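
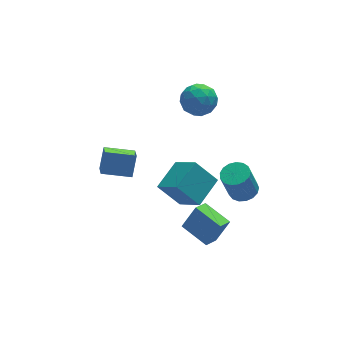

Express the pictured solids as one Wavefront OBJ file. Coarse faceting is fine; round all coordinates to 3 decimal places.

v 0.084 -4.373 0.95
v -0.959 -3.708 2.257
v -0.548 -2.991 -0.256
v -1.591 -2.327 1.051
v 1.511 -3.233 1.509
v 0.468 -2.569 2.816
v 0.879 -1.852 0.303
v -0.164 -1.187 1.61
v 0.228 -5.064 -2.123
v 1.043 -4.978 -0.76
v -0.627 -3.547 -1.708
v 0.188 -3.461 -0.345
v 0.992 -4.499 -2.615
v 1.807 -4.413 -1.252
v 0.137 -2.982 -2.2
v 0.952 -2.896 -0.837
v 1.654 2.592 2.225
v 2.055 3.147 1.319
v 3.245 2.873 3.101
v 3.646 3.428 2.195
v 2.816 3.886 2.819
v 1.833 3.713 2.278
v 3.467 2.307 2.142
v 2.484 2.134 1.601
v 3.176 2.97 1.268
v 2.773 3.946 1.686
v 2.527 2.074 2.734
v 2.124 3.05 3.152
v 1.715 2.845 1.695
v 3.585 3.175 2.725
v 3.097 3.445 3.092
v 3.333 3.77 2.559
v 1.584 3.178 2.259
v 1.82 3.503 1.726
v 2.267 3.938 2.608
v 3.48 2.517 2.694
v 3.716 2.842 2.161
v 1.967 2.25 1.861
v 2.203 2.575 1.328
v 3.033 2.082 1.812
v 2.61 3.067 1.132
v 3.545 3.232 1.647
v 3.44 2.574 1.616
v 2.862 2.472 1.298
v 2.373 3.641 1.378
v 3.308 3.806 1.893
v 2.82 4.075 2.26
v 2.242 3.973 1.942
v 3.032 3.537 1.348
v 1.992 2.214 2.527
v 2.927 2.379 3.042
v 3.058 2.047 2.478
v 2.48 1.945 2.16
v 1.755 2.788 2.773
v 2.69 2.953 3.288
v 2.438 3.548 3.122
v 1.86 3.446 2.804
v 2.268 2.483 3.072
v -2.504 -0.565 0.899
v -2.7 -1.461 1.431
v -4.092 -0.022 1.229
v -4.287 -0.918 1.761
v -2.053 0.038 2.079
v -2.248 -0.858 2.611
v -3.64 0.581 2.409
v -3.836 -0.315 2.941
v 3.67 -1.587 -2.013
v 4.337 -1.073 -1.795
v 3.778 -1.12 0.031
v 3.11 -1.633 -0.187
v 4.03 -0.806 -1.882
v 3.471 -0.852 -0.057
v 3.64 -0.717 -2
v 3.081 -0.764 -0.174
v 3.258 -0.828 -2.12
v 2.698 -0.875 -0.294
v 2.969 -1.113 -2.215
v 2.409 -1.159 -0.39
v 2.841 -1.506 -2.265
v 2.281 -1.553 -0.439
v 2.903 -1.918 -2.256
v 2.343 -1.964 -0.431
v 3.141 -2.253 -2.192
v 2.581 -2.3 -0.367
v 3.499 -2.437 -2.087
v 2.94 -2.483 -0.261
v 3.897 -2.425 -1.965
v 3.338 -2.472 -0.139
v 4.243 -2.221 -1.853
v 3.683 -2.268 -0.028
v 4.457 -1.872 -1.779
v 3.898 -1.919 0.047
v 4.492 -1.458 -1.758
v 3.932 -1.505 0.068
f 2 4 1
f 5 2 1
f 1 4 3
f 3 5 1
f 2 8 4
f 6 2 5
f 6 8 2
f 4 8 3
f 7 5 3
f 3 8 7
f 7 6 5
f 8 6 7
f 10 12 9
f 13 10 9
f 9 12 11
f 11 13 9
f 10 16 12
f 14 10 13
f 14 16 10
f 12 16 11
f 15 13 11
f 11 16 15
f 15 14 13
f 16 14 15
f 17 54 33
f 54 28 57
f 33 57 22
f 54 57 33
f 17 33 29
f 33 22 34
f 29 34 18
f 33 34 29
f 17 29 38
f 29 18 39
f 38 39 24
f 29 39 38
f 17 38 50
f 38 24 53
f 50 53 27
f 38 53 50
f 17 50 54
f 50 27 58
f 54 58 28
f 50 58 54
f 18 34 45
f 34 22 48
f 45 48 26
f 34 48 45
f 22 57 35
f 57 28 56
f 35 56 21
f 57 56 35
f 28 58 55
f 58 27 51
f 55 51 19
f 58 51 55
f 27 53 52
f 53 24 40
f 52 40 23
f 53 40 52
f 24 39 44
f 39 18 41
f 44 41 25
f 39 41 44
f 20 46 32
f 46 26 47
f 32 47 21
f 46 47 32
f 20 32 30
f 32 21 31
f 30 31 19
f 32 31 30
f 20 30 37
f 30 19 36
f 37 36 23
f 30 36 37
f 20 37 42
f 37 23 43
f 42 43 25
f 37 43 42
f 20 42 46
f 42 25 49
f 46 49 26
f 42 49 46
f 21 47 35
f 47 26 48
f 35 48 22
f 47 48 35
f 19 31 55
f 31 21 56
f 55 56 28
f 31 56 55
f 23 36 52
f 36 19 51
f 52 51 27
f 36 51 52
f 25 43 44
f 43 23 40
f 44 40 24
f 43 40 44
f 26 49 45
f 49 25 41
f 45 41 18
f 49 41 45
f 60 62 59
f 63 60 59
f 59 62 61
f 61 63 59
f 60 66 62
f 64 60 63
f 64 66 60
f 62 66 61
f 65 63 61
f 61 66 65
f 65 64 63
f 66 64 65
f 68 67 71
f 68 71 69
f 69 71 72
f 69 72 70
f 71 67 73
f 71 73 72
f 72 73 74
f 72 74 70
f 73 67 75
f 73 75 74
f 74 75 76
f 74 76 70
f 75 67 77
f 75 77 76
f 76 77 78
f 76 78 70
f 77 67 79
f 77 79 78
f 78 79 80
f 78 80 70
f 79 67 81
f 79 81 80
f 80 81 82
f 80 82 70
f 81 67 83
f 81 83 82
f 82 83 84
f 82 84 70
f 83 67 85
f 83 85 84
f 84 85 86
f 84 86 70
f 85 67 87
f 85 87 86
f 86 87 88
f 86 88 70
f 87 67 89
f 87 89 88
f 88 89 90
f 88 90 70
f 89 67 91
f 89 91 90
f 90 91 92
f 90 92 70
f 91 67 93
f 91 93 92
f 92 93 94
f 92 94 70
f 93 67 68
f 93 68 94
f 94 68 69
f 94 69 70



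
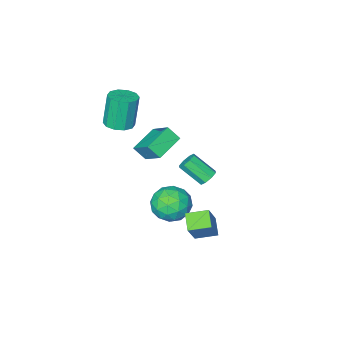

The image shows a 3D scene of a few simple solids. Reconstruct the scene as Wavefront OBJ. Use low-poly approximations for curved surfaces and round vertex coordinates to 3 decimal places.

v -2.078 -0.447 -1.054
v -1.775 -0.699 -1.506
v -1.1 -1.766 -0.459
v -1.402 -1.513 -0.006
v -1.542 -0.357 -1.308
v -0.866 -1.423 -0.261
v -1.622 -0.067 -0.961
v -0.947 -1.134 0.086
v -1.97 0 -0.668
v -1.294 -1.066 0.379
v -2.38 -0.194 -0.601
v -1.705 -1.261 0.446
v -2.614 -0.537 -0.799
v -1.938 -1.603 0.248
v -2.533 -0.826 -1.146
v -1.858 -1.893 -0.099
v -2.186 -0.894 -1.439
v -1.51 -1.96 -0.392
v 1.354 -3.845 2.823
v 2.069 -4.31 2.935
v 1.661 -4.459 4.928
v 0.946 -3.995 4.817
v 2.194 -3.797 2.999
v 1.787 -3.947 4.992
v 1.999 -3.303 2.996
v 1.591 -3.452 4.989
v 1.557 -3.016 2.927
v 1.149 -3.165 4.92
v 1.037 -3.046 2.818
v 0.63 -3.195 4.812
v 0.639 -3.381 2.712
v 0.231 -3.53 4.705
v 0.513 -3.893 2.648
v 0.106 -4.043 4.641
v 0.709 -4.388 2.651
v 0.301 -4.537 4.644
v 1.151 -4.675 2.72
v 0.743 -4.824 4.713
v 1.67 -4.645 2.828
v 1.263 -4.794 4.822
v -0.968 1.748 -2.325
v -0.052 2.385 -0.665
v -0.534 2.598 -2.891
v 0.382 3.236 -1.231
v 0.038 1.044 -2.609
v 0.954 1.682 -0.949
v 0.472 1.895 -3.175
v 1.388 2.532 -1.515
v -1.166 -0.732 -3.101
v -0.138 -0.247 -3.545
v -0.102 -1.973 -1.995
v 0.926 -1.488 -2.439
v 0.215 -0.834 -1.694
v -0.443 -0.067 -2.378
v 0.203 -2.153 -3.162
v -0.455 -1.386 -3.846
v 0.707 -1.126 -3.583
v 0.715 -0.31 -2.676
v -0.955 -1.91 -2.864
v -0.947 -1.094 -1.957
v -0.745 -0.381 -3.42
v 0.505 -1.839 -2.12
v 0.088 -1.454 -1.682
v 0.691 -1.17 -1.943
v -0.924 -0.275 -2.734
v -0.321 0.01 -2.995
v -0.113 -0.334 -1.907
v 0.081 -2.23 -2.545
v 0.684 -1.945 -2.806
v -0.931 -1.05 -3.597
v -0.328 -0.766 -3.858
v -0.127 -1.886 -3.633
v 0.355 -0.612 -3.704
v 0.981 -1.341 -3.053
v 0.556 -1.732 -3.478
v 0.169 -1.282 -3.88
v 0.36 -0.133 -3.171
v 0.985 -0.862 -2.52
v 0.568 -0.477 -2.083
v 0.181 -0.027 -2.484
v 0.857 -0.649 -3.193
v -1.225 -1.358 -3.02
v -0.6 -2.087 -2.369
v -0.421 -2.193 -3.056
v -0.808 -1.743 -3.457
v -1.221 -0.879 -2.487
v -0.595 -1.608 -1.836
v -0.409 -0.938 -1.66
v -0.796 -0.488 -2.062
v -1.097 -1.571 -2.347
v -0.909 -2.789 1.107
v -0.898 -1.392 2.194
v 0.672 -2.364 0.546
v 0.682 -0.968 1.634
v -0.502 -3.352 1.826
v -0.492 -1.956 2.914
v 1.078 -2.928 1.266
v 1.089 -1.531 2.353
f 2 1 5
f 2 5 3
f 3 5 6
f 3 6 4
f 5 1 7
f 5 7 6
f 6 7 8
f 6 8 4
f 7 1 9
f 7 9 8
f 8 9 10
f 8 10 4
f 9 1 11
f 9 11 10
f 10 11 12
f 10 12 4
f 11 1 13
f 11 13 12
f 12 13 14
f 12 14 4
f 13 1 15
f 13 15 14
f 14 15 16
f 14 16 4
f 15 1 17
f 15 17 16
f 16 17 18
f 16 18 4
f 17 1 2
f 17 2 18
f 18 2 3
f 18 3 4
f 20 19 23
f 20 23 21
f 21 23 24
f 21 24 22
f 23 19 25
f 23 25 24
f 24 25 26
f 24 26 22
f 25 19 27
f 25 27 26
f 26 27 28
f 26 28 22
f 27 19 29
f 27 29 28
f 28 29 30
f 28 30 22
f 29 19 31
f 29 31 30
f 30 31 32
f 30 32 22
f 31 19 33
f 31 33 32
f 32 33 34
f 32 34 22
f 33 19 35
f 33 35 34
f 34 35 36
f 34 36 22
f 35 19 37
f 35 37 36
f 36 37 38
f 36 38 22
f 37 19 39
f 37 39 38
f 38 39 40
f 38 40 22
f 39 19 20
f 39 20 40
f 40 20 21
f 40 21 22
f 42 44 41
f 45 42 41
f 41 44 43
f 43 45 41
f 42 48 44
f 46 42 45
f 46 48 42
f 44 48 43
f 47 45 43
f 43 48 47
f 47 46 45
f 48 46 47
f 49 86 65
f 86 60 89
f 65 89 54
f 86 89 65
f 49 65 61
f 65 54 66
f 61 66 50
f 65 66 61
f 49 61 70
f 61 50 71
f 70 71 56
f 61 71 70
f 49 70 82
f 70 56 85
f 82 85 59
f 70 85 82
f 49 82 86
f 82 59 90
f 86 90 60
f 82 90 86
f 50 66 77
f 66 54 80
f 77 80 58
f 66 80 77
f 54 89 67
f 89 60 88
f 67 88 53
f 89 88 67
f 60 90 87
f 90 59 83
f 87 83 51
f 90 83 87
f 59 85 84
f 85 56 72
f 84 72 55
f 85 72 84
f 56 71 76
f 71 50 73
f 76 73 57
f 71 73 76
f 52 78 64
f 78 58 79
f 64 79 53
f 78 79 64
f 52 64 62
f 64 53 63
f 62 63 51
f 64 63 62
f 52 62 69
f 62 51 68
f 69 68 55
f 62 68 69
f 52 69 74
f 69 55 75
f 74 75 57
f 69 75 74
f 52 74 78
f 74 57 81
f 78 81 58
f 74 81 78
f 53 79 67
f 79 58 80
f 67 80 54
f 79 80 67
f 51 63 87
f 63 53 88
f 87 88 60
f 63 88 87
f 55 68 84
f 68 51 83
f 84 83 59
f 68 83 84
f 57 75 76
f 75 55 72
f 76 72 56
f 75 72 76
f 58 81 77
f 81 57 73
f 77 73 50
f 81 73 77
f 92 94 91
f 95 92 91
f 91 94 93
f 93 95 91
f 92 98 94
f 96 92 95
f 96 98 92
f 94 98 93
f 97 95 93
f 93 98 97
f 97 96 95
f 98 96 97



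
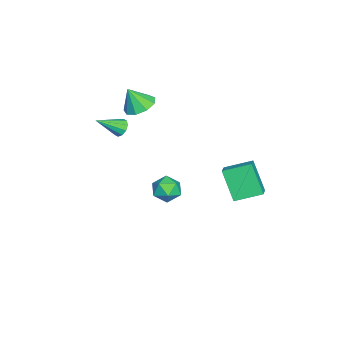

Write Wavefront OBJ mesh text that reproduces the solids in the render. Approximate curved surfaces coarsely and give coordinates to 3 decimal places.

v -3.021 2.772 -2.32
v -3.374 4.304 -1.787
v -4.038 2.708 -2.81
v -4.39 4.241 -2.277
v -2.23 3.559 -4.063
v -2.582 5.092 -3.53
v -3.246 3.496 -4.553
v -3.599 5.028 -4.02
v -3.203 -1.69 2.234
v -2.447 -1.146 2.425
v -3.077 -2.31 3.506
v -2.991 -0.85 2.623
v -3.633 -0.946 2.639
v -4.074 -1.391 2.466
v -4.107 -1.976 2.184
v -3.718 -2.427 1.926
v -3.087 -2.533 1.812
v -2.51 -2.245 1.895
v -2.258 -1.697 2.137
v 1.84 1.145 -0.675
v 2.405 1.605 -0.213
v 2.035 0.055 0.173
v 2.6 0.515 0.635
v 1.762 0.719 0.651
v 1.642 1.392 0.127
v 2.798 0.268 -0.167
v 2.678 0.941 -0.691
v 2.997 1.063 0.101
v 2.356 1.342 0.606
v 2.084 0.318 -0.646
v 1.443 0.597 -0.141
v -1.913 -2.438 1.243
v -1.482 -2.059 1.381
v -1.187 -3.602 2.177
v -1.747 -2.024 1.629
v -2.075 -2.148 1.73
v -2.341 -2.382 1.645
v -2.443 -2.638 1.406
v -2.343 -2.817 1.105
v -2.079 -2.852 0.856
v -1.751 -2.728 0.755
v -1.485 -2.494 0.84
v -1.382 -2.238 1.079
f 2 4 1
f 5 2 1
f 1 4 3
f 3 5 1
f 2 8 4
f 6 2 5
f 6 8 2
f 4 8 3
f 7 5 3
f 3 8 7
f 7 6 5
f 8 6 7
f 10 9 12
f 10 12 11
f 12 9 13
f 12 13 11
f 13 9 14
f 13 14 11
f 14 9 15
f 14 15 11
f 15 9 16
f 15 16 11
f 16 9 17
f 16 17 11
f 17 9 18
f 17 18 11
f 18 9 19
f 18 19 11
f 19 9 10
f 19 10 11
f 20 31 25
f 20 25 21
f 20 21 27
f 20 27 30
f 20 30 31
f 21 25 29
f 25 31 24
f 31 30 22
f 30 27 26
f 27 21 28
f 23 29 24
f 23 24 22
f 23 22 26
f 23 26 28
f 23 28 29
f 24 29 25
f 22 24 31
f 26 22 30
f 28 26 27
f 29 28 21
f 33 32 35
f 33 35 34
f 35 32 36
f 35 36 34
f 36 32 37
f 36 37 34
f 37 32 38
f 37 38 34
f 38 32 39
f 38 39 34
f 39 32 40
f 39 40 34
f 40 32 41
f 40 41 34
f 41 32 42
f 41 42 34
f 42 32 43
f 42 43 34
f 43 32 33
f 43 33 34



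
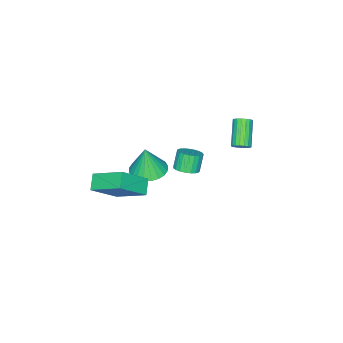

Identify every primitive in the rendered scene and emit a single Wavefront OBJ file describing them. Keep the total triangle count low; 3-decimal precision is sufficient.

v 2.724 -0.28 -1.631
v 4.179 -0.891 -0.245
v 2.486 1.59 -0.556
v 3.94 0.979 0.83
v 3.48 0.161 -2.23
v 4.934 -0.45 -0.844
v 3.241 2.031 -1.155
v 4.696 1.42 0.231
v -2.705 4.066 -0.23
v -2.293 3.765 -0
v -3.462 3.033 1.14
v -3.875 3.334 0.91
v -2.291 3.974 0.135
v -3.46 3.242 1.276
v -2.372 4.201 0.199
v -3.541 3.469 1.339
v -2.518 4.402 0.177
v -3.688 3.67 1.318
v -2.702 4.536 0.075
v -3.871 3.804 1.215
v -2.886 4.577 -0.088
v -4.055 3.845 1.053
v -3.035 4.516 -0.279
v -4.204 3.784 0.862
v -3.118 4.367 -0.46
v -4.287 3.635 0.68
v -3.12 4.158 -0.596
v -4.289 3.426 0.545
v -3.039 3.931 -0.659
v -4.208 3.199 0.481
v -2.892 3.73 -0.638
v -4.062 2.998 0.503
v -2.709 3.596 -0.535
v -3.878 2.864 0.605
v -2.525 3.555 -0.373
v -3.694 2.823 0.768
v -2.376 3.616 -0.182
v -3.545 2.884 0.959
v -1.49 1.203 -3.022
v -1.104 1.792 -2.738
v -1.663 1.647 -1.674
v -2.05 1.057 -1.958
v -1.362 1.933 -2.854
v -1.921 1.787 -1.791
v -1.642 1.947 -2.999
v -2.201 1.802 -1.936
v -1.896 1.833 -3.149
v -2.455 1.687 -2.085
v -2.08 1.61 -3.276
v -2.639 1.464 -2.213
v -2.162 1.316 -3.359
v -2.721 1.171 -2.296
v -2.128 1.003 -3.384
v -2.687 0.857 -2.321
v -1.984 0.724 -3.346
v -2.543 0.579 -2.283
v -1.754 0.528 -3.252
v -2.313 0.383 -2.189
v -1.479 0.449 -3.119
v -2.038 0.304 -2.055
v -1.206 0.5 -2.968
v -1.765 0.355 -1.905
v -0.982 0.673 -2.827
v -1.541 0.527 -1.764
v -0.846 0.937 -2.719
v -1.405 0.791 -1.656
v -0.821 1.247 -2.664
v -1.38 1.102 -1.601
v -0.913 1.55 -2.67
v -1.472 1.404 -1.607
v 0.851 0.329 -1.701
v 1.607 1.128 -1.706
v 0.989 0.211 0.121
v 1.246 1.355 -1.664
v 0.824 1.426 -1.628
v 0.406 1.33 -1.602
v 0.056 1.082 -1.592
v -0.172 0.719 -1.598
v -0.245 0.296 -1.62
v -0.151 -0.121 -1.654
v 0.095 -0.47 -1.695
v 0.457 -0.697 -1.737
v 0.879 -0.768 -1.773
v 1.296 -0.672 -1.799
v 1.646 -0.424 -1.809
v 1.875 -0.061 -1.803
v 1.948 0.362 -1.781
v 1.854 0.779 -1.747
f 2 4 1
f 5 2 1
f 1 4 3
f 3 5 1
f 2 8 4
f 6 2 5
f 6 8 2
f 4 8 3
f 7 5 3
f 3 8 7
f 7 6 5
f 8 6 7
f 10 9 13
f 10 13 11
f 11 13 14
f 11 14 12
f 13 9 15
f 13 15 14
f 14 15 16
f 14 16 12
f 15 9 17
f 15 17 16
f 16 17 18
f 16 18 12
f 17 9 19
f 17 19 18
f 18 19 20
f 18 20 12
f 19 9 21
f 19 21 20
f 20 21 22
f 20 22 12
f 21 9 23
f 21 23 22
f 22 23 24
f 22 24 12
f 23 9 25
f 23 25 24
f 24 25 26
f 24 26 12
f 25 9 27
f 25 27 26
f 26 27 28
f 26 28 12
f 27 9 29
f 27 29 28
f 28 29 30
f 28 30 12
f 29 9 31
f 29 31 30
f 30 31 32
f 30 32 12
f 31 9 33
f 31 33 32
f 32 33 34
f 32 34 12
f 33 9 35
f 33 35 34
f 34 35 36
f 34 36 12
f 35 9 37
f 35 37 36
f 36 37 38
f 36 38 12
f 37 9 10
f 37 10 38
f 38 10 11
f 38 11 12
f 40 39 43
f 40 43 41
f 41 43 44
f 41 44 42
f 43 39 45
f 43 45 44
f 44 45 46
f 44 46 42
f 45 39 47
f 45 47 46
f 46 47 48
f 46 48 42
f 47 39 49
f 47 49 48
f 48 49 50
f 48 50 42
f 49 39 51
f 49 51 50
f 50 51 52
f 50 52 42
f 51 39 53
f 51 53 52
f 52 53 54
f 52 54 42
f 53 39 55
f 53 55 54
f 54 55 56
f 54 56 42
f 55 39 57
f 55 57 56
f 56 57 58
f 56 58 42
f 57 39 59
f 57 59 58
f 58 59 60
f 58 60 42
f 59 39 61
f 59 61 60
f 60 61 62
f 60 62 42
f 61 39 63
f 61 63 62
f 62 63 64
f 62 64 42
f 63 39 65
f 63 65 64
f 64 65 66
f 64 66 42
f 65 39 67
f 65 67 66
f 66 67 68
f 66 68 42
f 67 39 69
f 67 69 68
f 68 69 70
f 68 70 42
f 69 39 40
f 69 40 70
f 70 40 41
f 70 41 42
f 72 71 74
f 72 74 73
f 74 71 75
f 74 75 73
f 75 71 76
f 75 76 73
f 76 71 77
f 76 77 73
f 77 71 78
f 77 78 73
f 78 71 79
f 78 79 73
f 79 71 80
f 79 80 73
f 80 71 81
f 80 81 73
f 81 71 82
f 81 82 73
f 82 71 83
f 82 83 73
f 83 71 84
f 83 84 73
f 84 71 85
f 84 85 73
f 85 71 86
f 85 86 73
f 86 71 87
f 86 87 73
f 87 71 88
f 87 88 73
f 88 71 72
f 88 72 73



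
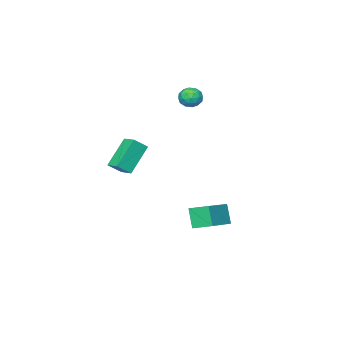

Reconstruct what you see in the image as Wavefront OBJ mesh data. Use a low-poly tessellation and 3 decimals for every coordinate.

v 1.988 -0.031 1.808
v 2.679 -0.286 2.408
v 2.121 0.833 2.022
v 2.812 0.578 2.622
v 3.268 0.122 0.398
v 3.959 -0.133 0.998
v 3.401 0.986 0.612
v 4.092 0.731 1.212
v -0.972 2.21 -4.096
v -1.213 1.687 -2.953
v -1.389 3.215 -3.725
v -1.63 2.693 -2.582
v 0.89 2.747 -3.458
v 0.649 2.225 -2.315
v 0.473 3.753 -3.087
v 0.232 3.23 -1.944
v -3.588 -1.718 3.512
v -3.215 -2.313 3.38
v -4.385 -2.047 2.74
v -4.012 -2.642 2.608
v -4.337 -2.557 3.239
v -3.844 -2.354 3.716
v -3.756 -2.006 2.404
v -3.263 -1.803 2.881
v -3.318 -2.491 2.695
v -3.677 -2.832 3.211
v -3.923 -1.528 2.909
v -4.282 -1.869 3.425
v -3.332 -1.987 3.514
v -4.268 -2.373 2.606
v -4.46 -2.323 2.977
v -4.24 -2.673 2.9
v -3.702 -2.011 3.711
v -3.482 -2.36 3.633
v -4.142 -2.504 3.551
v -4.118 -2 2.487
v -3.898 -2.349 2.409
v -3.36 -1.687 3.22
v -3.14 -2.037 3.143
v -3.458 -1.856 2.569
v -3.173 -2.441 3.033
v -3.641 -2.634 2.58
v -3.491 -2.261 2.46
v -3.201 -2.141 2.74
v -3.384 -2.641 3.337
v -3.852 -2.835 2.883
v -4.043 -2.785 3.254
v -3.754 -2.665 3.534
v -3.445 -2.746 2.934
v -3.748 -1.525 3.237
v -4.216 -1.719 2.783
v -3.846 -1.695 2.586
v -3.557 -1.575 2.866
v -3.959 -1.726 3.54
v -4.427 -1.919 3.087
v -4.399 -2.219 3.38
v -4.109 -2.099 3.66
v -4.155 -1.614 3.186
f 2 4 1
f 5 2 1
f 1 4 3
f 3 5 1
f 2 8 4
f 6 2 5
f 6 8 2
f 4 8 3
f 7 5 3
f 3 8 7
f 7 6 5
f 8 6 7
f 10 12 9
f 13 10 9
f 9 12 11
f 11 13 9
f 10 16 12
f 14 10 13
f 14 16 10
f 12 16 11
f 15 13 11
f 11 16 15
f 15 14 13
f 16 14 15
f 17 54 33
f 54 28 57
f 33 57 22
f 54 57 33
f 17 33 29
f 33 22 34
f 29 34 18
f 33 34 29
f 17 29 38
f 29 18 39
f 38 39 24
f 29 39 38
f 17 38 50
f 38 24 53
f 50 53 27
f 38 53 50
f 17 50 54
f 50 27 58
f 54 58 28
f 50 58 54
f 18 34 45
f 34 22 48
f 45 48 26
f 34 48 45
f 22 57 35
f 57 28 56
f 35 56 21
f 57 56 35
f 28 58 55
f 58 27 51
f 55 51 19
f 58 51 55
f 27 53 52
f 53 24 40
f 52 40 23
f 53 40 52
f 24 39 44
f 39 18 41
f 44 41 25
f 39 41 44
f 20 46 32
f 46 26 47
f 32 47 21
f 46 47 32
f 20 32 30
f 32 21 31
f 30 31 19
f 32 31 30
f 20 30 37
f 30 19 36
f 37 36 23
f 30 36 37
f 20 37 42
f 37 23 43
f 42 43 25
f 37 43 42
f 20 42 46
f 42 25 49
f 46 49 26
f 42 49 46
f 21 47 35
f 47 26 48
f 35 48 22
f 47 48 35
f 19 31 55
f 31 21 56
f 55 56 28
f 31 56 55
f 23 36 52
f 36 19 51
f 52 51 27
f 36 51 52
f 25 43 44
f 43 23 40
f 44 40 24
f 43 40 44
f 26 49 45
f 49 25 41
f 45 41 18
f 49 41 45



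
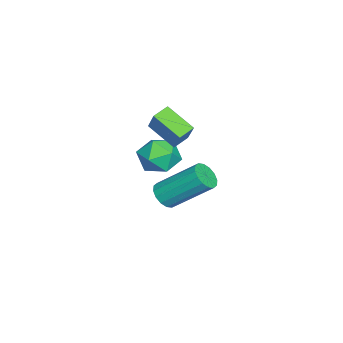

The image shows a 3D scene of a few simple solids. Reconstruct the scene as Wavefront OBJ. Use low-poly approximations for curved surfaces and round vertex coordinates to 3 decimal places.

v -4.417 1.768 -3.89
v -3.688 2.508 -3.817
v -3.292 0.612 -3.403
v -2.563 1.352 -3.33
v -3.356 1.334 -2.656
v -4.051 2.048 -2.956
v -2.929 1.072 -4.264
v -3.624 1.786 -4.564
v -2.769 2.078 -4.048
v -3.032 2.24 -3.054
v -3.948 0.88 -4.166
v -4.211 1.042 -3.172
v -3.559 2.782 -2.345
v -4.071 1.544 -1.545
v -2.838 3.208 -1.222
v -3.351 1.971 -0.423
v -2.909 2.349 -2.597
v -3.422 1.112 -1.798
v -2.189 2.776 -1.475
v -2.701 1.538 -0.675
v 1.706 3.124 -2.294
v 2.366 3.142 -2.299
v 2.334 4.793 -0.892
v 1.674 4.776 -0.886
v 2.27 3.353 -2.549
v 2.238 5.004 -1.142
v 2.023 3.503 -2.731
v 1.991 5.155 -1.324
v 1.691 3.552 -2.796
v 1.659 5.204 -1.389
v 1.363 3.486 -2.726
v 1.331 5.138 -1.319
v 1.127 3.323 -2.54
v 1.095 4.975 -1.133
v 1.046 3.107 -2.288
v 1.014 4.758 -0.881
v 1.142 2.896 -2.038
v 1.11 4.547 -0.631
v 1.389 2.745 -1.856
v 1.357 4.397 -0.449
v 1.721 2.696 -1.791
v 1.689 4.348 -0.384
v 2.049 2.762 -1.861
v 2.017 4.414 -0.454
v 2.285 2.925 -2.047
v 2.253 4.577 -0.64
f 1 12 6
f 1 6 2
f 1 2 8
f 1 8 11
f 1 11 12
f 2 6 10
f 6 12 5
f 12 11 3
f 11 8 7
f 8 2 9
f 4 10 5
f 4 5 3
f 4 3 7
f 4 7 9
f 4 9 10
f 5 10 6
f 3 5 12
f 7 3 11
f 9 7 8
f 10 9 2
f 14 16 13
f 17 14 13
f 13 16 15
f 15 17 13
f 14 20 16
f 18 14 17
f 18 20 14
f 16 20 15
f 19 17 15
f 15 20 19
f 19 18 17
f 20 18 19
f 22 21 25
f 22 25 23
f 23 25 26
f 23 26 24
f 25 21 27
f 25 27 26
f 26 27 28
f 26 28 24
f 27 21 29
f 27 29 28
f 28 29 30
f 28 30 24
f 29 21 31
f 29 31 30
f 30 31 32
f 30 32 24
f 31 21 33
f 31 33 32
f 32 33 34
f 32 34 24
f 33 21 35
f 33 35 34
f 34 35 36
f 34 36 24
f 35 21 37
f 35 37 36
f 36 37 38
f 36 38 24
f 37 21 39
f 37 39 38
f 38 39 40
f 38 40 24
f 39 21 41
f 39 41 40
f 40 41 42
f 40 42 24
f 41 21 43
f 41 43 42
f 42 43 44
f 42 44 24
f 43 21 45
f 43 45 44
f 44 45 46
f 44 46 24
f 45 21 22
f 45 22 46
f 46 22 23
f 46 23 24



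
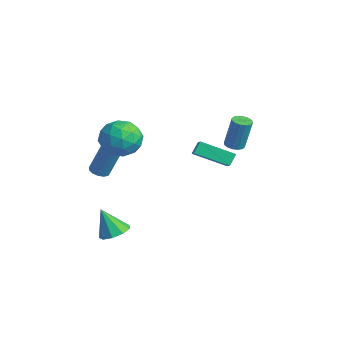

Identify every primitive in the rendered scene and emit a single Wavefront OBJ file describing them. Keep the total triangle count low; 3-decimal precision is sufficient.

v -0.814 -1.741 2.01
v 0.039 -2.312 1.313
v -1.079 -3.428 3.067
v -0.226 -3.999 2.37
v 0.115 -3.102 3.157
v 0.279 -2.06 2.504
v -1.319 -3.68 1.876
v -1.155 -2.638 1.223
v -0.273 -3.51 1.23
v 0.613 -3.153 2.021
v -1.653 -2.587 2.359
v -0.767 -2.23 3.15
v -0.365 -1.879 1.569
v -0.675 -3.861 2.811
v -0.475 -3.334 3.274
v 0.026 -3.67 2.864
v -0.223 -1.731 2.269
v 0.278 -2.066 1.859
v 0.323 -2.531 2.943
v -1.318 -3.674 2.521
v -0.817 -4.009 2.111
v -1.066 -2.07 1.516
v -0.565 -2.406 1.106
v -1.363 -3.209 1.437
v -0.047 -2.919 1.11
v -0.202 -3.91 1.731
v -0.845 -3.722 1.441
v -0.749 -3.11 1.057
v 0.474 -2.709 1.575
v 0.319 -3.7 2.197
v 0.519 -3.173 2.659
v 0.616 -2.561 2.275
v 0.291 -3.413 1.527
v -1.359 -2.04 2.183
v -1.514 -3.031 2.805
v -1.656 -3.179 2.105
v -1.559 -2.567 1.721
v -0.838 -1.83 2.649
v -0.993 -2.821 3.27
v -0.291 -2.63 3.323
v -0.195 -2.018 2.939
v -1.331 -2.327 2.853
v 1.99 2.396 1.843
v 2.467 2.643 1.727
v 2.767 2.931 3.581
v 2.29 2.684 3.697
v 2.274 2.852 1.726
v 2.574 3.14 3.58
v 2.004 2.939 1.756
v 2.305 3.227 3.61
v 1.731 2.88 1.81
v 2.031 3.168 3.664
v 1.527 2.692 1.872
v 1.827 2.98 3.726
v 1.447 2.424 1.927
v 1.747 2.712 3.781
v 1.513 2.149 1.959
v 1.813 2.437 3.813
v 1.706 1.94 1.96
v 2.006 2.228 3.814
v 1.975 1.853 1.93
v 2.276 2.141 3.784
v 2.249 1.912 1.876
v 2.549 2.2 3.73
v 2.453 2.1 1.814
v 2.753 2.388 3.668
v 2.533 2.368 1.759
v 2.833 2.656 3.613
v -3.608 2.457 -1.521
v -3.855 2.939 -0.853
v -2.605 4.127 -2.356
v -2.851 4.609 -1.688
v -2.609 2.151 -0.932
v -2.855 2.633 -0.264
v -1.605 3.821 -1.767
v -1.852 4.303 -1.099
v -0.222 -3.375 -4.551
v 0.607 -3.236 -4.231
v -0.738 -3.945 -2.969
v 0.266 -2.728 -4.159
v -0.304 -2.523 -4.271
v -0.835 -2.717 -4.514
v -1.08 -3.218 -4.774
v -0.923 -3.792 -4.931
v -0.439 -4.171 -4.909
v 0.147 -4.178 -4.721
v 0.56 -3.808 -4.453
v -2.322 -3.397 -0.996
v -1.8 -3.669 -1.043
v -1.317 -3.075 0.869
v -1.838 -2.803 0.916
v -1.754 -3.359 -1.152
v -1.271 -2.764 0.761
v -1.888 -3.06 -1.211
v -1.404 -2.465 0.702
v -2.159 -2.869 -1.202
v -1.676 -2.274 0.711
v -2.482 -2.845 -1.127
v -1.999 -2.25 0.785
v -2.755 -2.997 -1.011
v -2.271 -2.402 0.901
v -2.889 -3.276 -0.89
v -2.406 -2.681 1.022
v -2.844 -3.593 -0.803
v -2.36 -2.999 1.109
v -2.632 -3.849 -0.777
v -2.149 -3.254 1.135
v -2.322 -3.961 -0.821
v -1.839 -3.366 1.091
v -2.012 -3.894 -0.92
v -1.529 -3.299 0.992
f 1 38 17
f 38 12 41
f 17 41 6
f 38 41 17
f 1 17 13
f 17 6 18
f 13 18 2
f 17 18 13
f 1 13 22
f 13 2 23
f 22 23 8
f 13 23 22
f 1 22 34
f 22 8 37
f 34 37 11
f 22 37 34
f 1 34 38
f 34 11 42
f 38 42 12
f 34 42 38
f 2 18 29
f 18 6 32
f 29 32 10
f 18 32 29
f 6 41 19
f 41 12 40
f 19 40 5
f 41 40 19
f 12 42 39
f 42 11 35
f 39 35 3
f 42 35 39
f 11 37 36
f 37 8 24
f 36 24 7
f 37 24 36
f 8 23 28
f 23 2 25
f 28 25 9
f 23 25 28
f 4 30 16
f 30 10 31
f 16 31 5
f 30 31 16
f 4 16 14
f 16 5 15
f 14 15 3
f 16 15 14
f 4 14 21
f 14 3 20
f 21 20 7
f 14 20 21
f 4 21 26
f 21 7 27
f 26 27 9
f 21 27 26
f 4 26 30
f 26 9 33
f 30 33 10
f 26 33 30
f 5 31 19
f 31 10 32
f 19 32 6
f 31 32 19
f 3 15 39
f 15 5 40
f 39 40 12
f 15 40 39
f 7 20 36
f 20 3 35
f 36 35 11
f 20 35 36
f 9 27 28
f 27 7 24
f 28 24 8
f 27 24 28
f 10 33 29
f 33 9 25
f 29 25 2
f 33 25 29
f 44 43 47
f 44 47 45
f 45 47 48
f 45 48 46
f 47 43 49
f 47 49 48
f 48 49 50
f 48 50 46
f 49 43 51
f 49 51 50
f 50 51 52
f 50 52 46
f 51 43 53
f 51 53 52
f 52 53 54
f 52 54 46
f 53 43 55
f 53 55 54
f 54 55 56
f 54 56 46
f 55 43 57
f 55 57 56
f 56 57 58
f 56 58 46
f 57 43 59
f 57 59 58
f 58 59 60
f 58 60 46
f 59 43 61
f 59 61 60
f 60 61 62
f 60 62 46
f 61 43 63
f 61 63 62
f 62 63 64
f 62 64 46
f 63 43 65
f 63 65 64
f 64 65 66
f 64 66 46
f 65 43 67
f 65 67 66
f 66 67 68
f 66 68 46
f 67 43 44
f 67 44 68
f 68 44 45
f 68 45 46
f 70 72 69
f 73 70 69
f 69 72 71
f 71 73 69
f 70 76 72
f 74 70 73
f 74 76 70
f 72 76 71
f 75 73 71
f 71 76 75
f 75 74 73
f 76 74 75
f 78 77 80
f 78 80 79
f 80 77 81
f 80 81 79
f 81 77 82
f 81 82 79
f 82 77 83
f 82 83 79
f 83 77 84
f 83 84 79
f 84 77 85
f 84 85 79
f 85 77 86
f 85 86 79
f 86 77 87
f 86 87 79
f 87 77 78
f 87 78 79
f 89 88 92
f 89 92 90
f 90 92 93
f 90 93 91
f 92 88 94
f 92 94 93
f 93 94 95
f 93 95 91
f 94 88 96
f 94 96 95
f 95 96 97
f 95 97 91
f 96 88 98
f 96 98 97
f 97 98 99
f 97 99 91
f 98 88 100
f 98 100 99
f 99 100 101
f 99 101 91
f 100 88 102
f 100 102 101
f 101 102 103
f 101 103 91
f 102 88 104
f 102 104 103
f 103 104 105
f 103 105 91
f 104 88 106
f 104 106 105
f 105 106 107
f 105 107 91
f 106 88 108
f 106 108 107
f 107 108 109
f 107 109 91
f 108 88 110
f 108 110 109
f 109 110 111
f 109 111 91
f 110 88 89
f 110 89 111
f 111 89 90
f 111 90 91



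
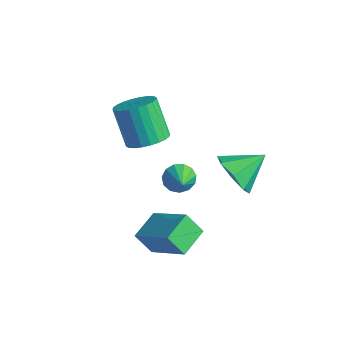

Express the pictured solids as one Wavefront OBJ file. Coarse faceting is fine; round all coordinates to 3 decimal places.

v 0.049 1.503 2.508
v 0.504 0.781 2.877
v -0.495 0.975 4.482
v -0.949 1.697 4.112
v 0.717 1.057 2.977
v -0.281 1.251 4.582
v 0.829 1.401 3.005
v -0.17 1.595 4.61
v 0.821 1.761 2.957
v -0.177 1.955 4.562
v 0.697 2.081 2.841
v -0.301 2.275 4.446
v 0.474 2.314 2.674
v -0.525 2.507 4.279
v 0.186 2.423 2.481
v -0.813 2.616 4.086
v -0.123 2.392 2.293
v -1.121 2.585 3.898
v -0.405 2.225 2.138
v -1.404 2.419 3.743
v -0.619 1.949 2.038
v -1.617 2.143 3.643
v -0.73 1.605 2.01
v -1.729 1.799 3.615
v -0.723 1.245 2.058
v -1.721 1.439 3.663
v -0.599 0.925 2.174
v -1.597 1.119 3.779
v -0.375 0.693 2.341
v -1.374 0.886 3.946
v -0.087 0.584 2.534
v -1.086 0.777 4.139
v 0.221 0.615 2.722
v -0.777 0.808 4.327
v 1.607 -0.677 -1.25
v 3.396 -0.537 -0.029
v 1.284 0.647 -0.929
v 3.073 0.787 0.292
v 2.207 -0.307 -2.172
v 3.996 -0.167 -0.951
v 1.884 1.017 -1.851
v 3.673 1.157 -0.63
v 2.535 0.895 2.262
v 2.99 1.002 1.755
v 3.365 0.285 2.878
v 3.027 1.301 2.001
v 2.908 1.471 2.329
v 2.67 1.458 2.637
v 2.39 1.266 2.825
v 2.155 0.956 2.835
v 2.041 0.627 2.663
v 2.084 0.383 2.363
v 2.27 0.301 2.032
v 2.54 0.408 1.773
v 2.808 0.669 1.67
v 3.108 3.338 1.181
v 3.633 2.693 1.886
v 3.612 4.642 1.999
v 4.111 2.914 1.239
v 4.001 3.384 0.558
v 3.368 3.826 0.242
v 2.583 3.982 0.477
v 2.105 3.761 1.124
v 2.215 3.292 1.805
v 2.848 2.85 2.121
f 2 1 5
f 2 5 3
f 3 5 6
f 3 6 4
f 5 1 7
f 5 7 6
f 6 7 8
f 6 8 4
f 7 1 9
f 7 9 8
f 8 9 10
f 8 10 4
f 9 1 11
f 9 11 10
f 10 11 12
f 10 12 4
f 11 1 13
f 11 13 12
f 12 13 14
f 12 14 4
f 13 1 15
f 13 15 14
f 14 15 16
f 14 16 4
f 15 1 17
f 15 17 16
f 16 17 18
f 16 18 4
f 17 1 19
f 17 19 18
f 18 19 20
f 18 20 4
f 19 1 21
f 19 21 20
f 20 21 22
f 20 22 4
f 21 1 23
f 21 23 22
f 22 23 24
f 22 24 4
f 23 1 25
f 23 25 24
f 24 25 26
f 24 26 4
f 25 1 27
f 25 27 26
f 26 27 28
f 26 28 4
f 27 1 29
f 27 29 28
f 28 29 30
f 28 30 4
f 29 1 31
f 29 31 30
f 30 31 32
f 30 32 4
f 31 1 33
f 31 33 32
f 32 33 34
f 32 34 4
f 33 1 2
f 33 2 34
f 34 2 3
f 34 3 4
f 36 38 35
f 39 36 35
f 35 38 37
f 37 39 35
f 36 42 38
f 40 36 39
f 40 42 36
f 38 42 37
f 41 39 37
f 37 42 41
f 41 40 39
f 42 40 41
f 44 43 46
f 44 46 45
f 46 43 47
f 46 47 45
f 47 43 48
f 47 48 45
f 48 43 49
f 48 49 45
f 49 43 50
f 49 50 45
f 50 43 51
f 50 51 45
f 51 43 52
f 51 52 45
f 52 43 53
f 52 53 45
f 53 43 54
f 53 54 45
f 54 43 55
f 54 55 45
f 55 43 44
f 55 44 45
f 57 56 59
f 57 59 58
f 59 56 60
f 59 60 58
f 60 56 61
f 60 61 58
f 61 56 62
f 61 62 58
f 62 56 63
f 62 63 58
f 63 56 64
f 63 64 58
f 64 56 65
f 64 65 58
f 65 56 57
f 65 57 58



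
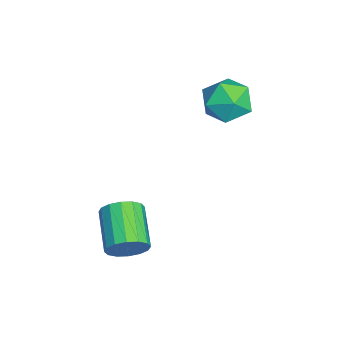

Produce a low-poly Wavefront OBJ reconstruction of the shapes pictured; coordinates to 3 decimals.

v 1.199 -0.082 -1.675
v 1.508 -0.502 -1.069
v -0.09 -0.678 -0.378
v -0.399 -0.258 -0.985
v 1.519 -0.108 -0.943
v -0.079 -0.284 -0.252
v 1.444 0.294 -1.013
v -0.154 0.117 -0.322
v 1.304 0.594 -1.261
v -0.294 0.418 -0.57
v 1.135 0.714 -1.62
v -0.463 0.537 -0.929
v 0.984 0.62 -1.994
v -0.614 0.444 -1.303
v 0.89 0.338 -2.282
v -0.708 0.162 -1.591
v 0.879 -0.056 -2.408
v -0.719 -0.232 -1.717
v 0.954 -0.457 -2.338
v -0.644 -0.634 -1.647
v 1.094 -0.758 -2.09
v -0.504 -0.934 -1.399
v 1.263 -0.877 -1.731
v -0.335 -1.054 -1.04
v 1.414 -0.784 -1.357
v -0.184 -0.96 -0.666
v -3.512 4.273 2.916
v -2.972 4.378 2.021
v -3.928 2.682 2.479
v -3.388 2.787 1.584
v -2.879 2.749 2.503
v -2.622 3.732 2.773
v -4.278 3.328 1.727
v -4.021 4.311 1.997
v -3.445 3.794 1.285
v -2.581 3.436 1.765
v -4.319 3.624 2.735
v -3.455 3.266 3.215
f 2 1 5
f 2 5 3
f 3 5 6
f 3 6 4
f 5 1 7
f 5 7 6
f 6 7 8
f 6 8 4
f 7 1 9
f 7 9 8
f 8 9 10
f 8 10 4
f 9 1 11
f 9 11 10
f 10 11 12
f 10 12 4
f 11 1 13
f 11 13 12
f 12 13 14
f 12 14 4
f 13 1 15
f 13 15 14
f 14 15 16
f 14 16 4
f 15 1 17
f 15 17 16
f 16 17 18
f 16 18 4
f 17 1 19
f 17 19 18
f 18 19 20
f 18 20 4
f 19 1 21
f 19 21 20
f 20 21 22
f 20 22 4
f 21 1 23
f 21 23 22
f 22 23 24
f 22 24 4
f 23 1 25
f 23 25 24
f 24 25 26
f 24 26 4
f 25 1 2
f 25 2 26
f 26 2 3
f 26 3 4
f 27 38 32
f 27 32 28
f 27 28 34
f 27 34 37
f 27 37 38
f 28 32 36
f 32 38 31
f 38 37 29
f 37 34 33
f 34 28 35
f 30 36 31
f 30 31 29
f 30 29 33
f 30 33 35
f 30 35 36
f 31 36 32
f 29 31 38
f 33 29 37
f 35 33 34
f 36 35 28



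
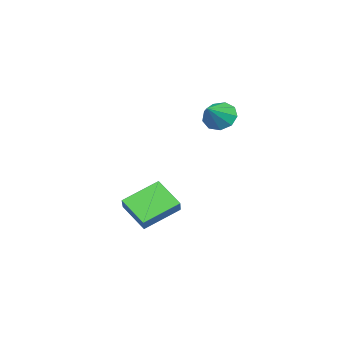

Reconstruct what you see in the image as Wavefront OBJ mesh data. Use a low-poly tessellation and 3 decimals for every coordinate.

v -3.463 -0.495 3.491
v -3.085 -0.835 2.861
v -2.317 -0.625 4.249
v -3.015 -0.285 2.85
v -3.155 0.166 3.139
v -3.439 0.308 3.593
v -3.734 0.075 3.999
v -3.903 -0.425 4.168
v -3.865 -0.958 4.02
v -3.64 -1.274 3.624
v -3.331 -1.225 3.167
v -3.15 -3.134 -0.937
v -2.326 -2.804 -0.222
v -2.759 -1.977 -1.923
v -1.935 -1.646 -1.208
v -1.925 -4.294 -1.812
v -1.101 -3.963 -1.097
v -1.534 -3.136 -2.798
v -0.71 -2.806 -2.083
f 2 1 4
f 2 4 3
f 4 1 5
f 4 5 3
f 5 1 6
f 5 6 3
f 6 1 7
f 6 7 3
f 7 1 8
f 7 8 3
f 8 1 9
f 8 9 3
f 9 1 10
f 9 10 3
f 10 1 11
f 10 11 3
f 11 1 2
f 11 2 3
f 13 15 12
f 16 13 12
f 12 15 14
f 14 16 12
f 13 19 15
f 17 13 16
f 17 19 13
f 15 19 14
f 18 16 14
f 14 19 18
f 18 17 16
f 19 17 18



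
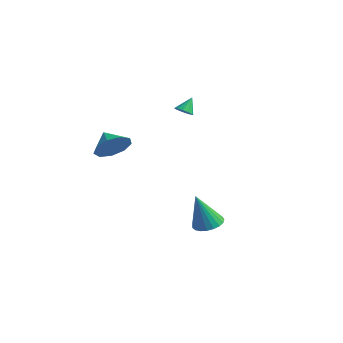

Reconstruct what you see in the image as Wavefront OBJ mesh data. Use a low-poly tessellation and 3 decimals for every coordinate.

v -3.95 3.33 -0.252
v -3.605 2.996 0.016
v -4.01 3.95 0.592
v -3.429 3.208 -0.126
v -3.418 3.458 -0.309
v -3.577 3.667 -0.474
v -3.853 3.769 -0.568
v -4.161 3.732 -0.563
v -4.402 3.567 -0.458
v -4.499 3.327 -0.289
v -4.422 3.087 -0.108
v -4.195 2.925 0.028
v -3.891 2.891 0.074
v 3.064 -0.858 -4.642
v 3.787 -0.514 -4.464
v 2.896 -1.522 -2.678
v 3.569 -0.261 -4.397
v 3.264 -0.11 -4.372
v 2.925 -0.089 -4.394
v 2.609 -0.201 -4.459
v 2.372 -0.427 -4.556
v 2.255 -0.727 -4.667
v 2.278 -1.05 -4.774
v 2.437 -1.34 -4.858
v 2.704 -1.546 -4.905
v 3.033 -1.634 -4.907
v 3.368 -1.587 -4.862
v 3.65 -1.415 -4.78
v 3.831 -1.146 -4.673
v 3.88 -0.828 -4.562
v -1.44 -3.215 -0.326
v -0.865 -3.177 0.527
v -2.42 -3.045 0.326
v -0.934 -2.532 0.254
v -1.24 -2.206 -0.29
v -1.639 -2.352 -0.852
v -1.945 -2.903 -1.168
v -2.015 -3.6 -1.09
v -1.816 -4.117 -0.655
v -1.44 -4.212 -0.066
v -1.065 -3.841 0.401
f 2 1 4
f 2 4 3
f 4 1 5
f 4 5 3
f 5 1 6
f 5 6 3
f 6 1 7
f 6 7 3
f 7 1 8
f 7 8 3
f 8 1 9
f 8 9 3
f 9 1 10
f 9 10 3
f 10 1 11
f 10 11 3
f 11 1 12
f 11 12 3
f 12 1 13
f 12 13 3
f 13 1 2
f 13 2 3
f 15 14 17
f 15 17 16
f 17 14 18
f 17 18 16
f 18 14 19
f 18 19 16
f 19 14 20
f 19 20 16
f 20 14 21
f 20 21 16
f 21 14 22
f 21 22 16
f 22 14 23
f 22 23 16
f 23 14 24
f 23 24 16
f 24 14 25
f 24 25 16
f 25 14 26
f 25 26 16
f 26 14 27
f 26 27 16
f 27 14 28
f 27 28 16
f 28 14 29
f 28 29 16
f 29 14 30
f 29 30 16
f 30 14 15
f 30 15 16
f 32 31 34
f 32 34 33
f 34 31 35
f 34 35 33
f 35 31 36
f 35 36 33
f 36 31 37
f 36 37 33
f 37 31 38
f 37 38 33
f 38 31 39
f 38 39 33
f 39 31 40
f 39 40 33
f 40 31 41
f 40 41 33
f 41 31 32
f 41 32 33



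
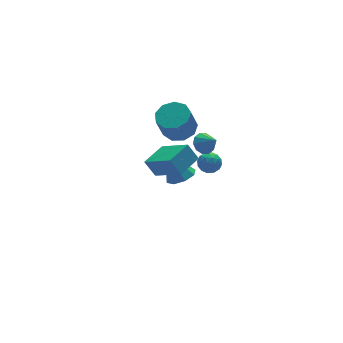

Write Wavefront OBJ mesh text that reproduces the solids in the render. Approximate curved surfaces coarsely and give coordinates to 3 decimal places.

v 1.088 -1.417 2.768
v 1.478 -0.965 3.134
v 1.332 -2.263 3.552
v 1.072 -0.943 3.283
v 0.673 -1.102 3.235
v 0.432 -1.382 3.009
v 0.442 -1.674 2.69
v 0.699 -1.868 2.401
v 1.104 -1.89 2.252
v 1.504 -1.731 2.3
v 1.745 -1.452 2.526
v 1.735 -1.159 2.845
v 2.426 0.266 -0.21
v 2.79 -0.35 -0.091
v 1.41 -0.31 -0.089
v 1.774 -0.926 0.03
v 1.79 -0.394 0.523
v 2.418 -0.038 0.448
v 1.782 -0.622 -0.628
v 2.41 -0.266 -0.703
v 2.392 -0.899 -0.349
v 2.397 -0.758 0.362
v 1.803 0.098 -0.542
v 1.808 0.239 0.169
v 2.697 0.009 -0.161
v 1.503 -0.669 -0.019
v 1.513 -0.356 0.271
v 1.727 -0.718 0.341
v 2.478 0.192 0.156
v 2.692 -0.17 0.226
v 2.105 -0.196 0.587
v 1.508 -0.49 -0.406
v 1.722 -0.852 -0.336
v 2.473 0.058 -0.521
v 2.687 -0.304 -0.451
v 2.095 -0.464 -0.767
v 2.677 -0.676 -0.243
v 2.08 -1.015 -0.172
v 2.085 -0.836 -0.559
v 2.454 -0.627 -0.603
v 2.68 -0.593 0.175
v 2.083 -0.932 0.247
v 2.093 -0.619 0.536
v 2.462 -0.41 0.492
v 2.446 -0.916 0.023
v 2.117 0.272 -0.427
v 1.52 -0.067 -0.355
v 1.738 -0.25 -0.672
v 2.107 -0.041 -0.716
v 2.12 0.355 -0.008
v 1.523 0.016 0.063
v 1.746 -0.033 0.423
v 2.115 0.176 0.379
v 1.754 0.256 -0.203
v 2.097 2.733 -3.593
v 2.864 3.241 -3.609
v 1.583 3.567 -1.747
v 2.318 3.569 -3.909
v 1.642 3.408 -4.024
v 1.233 2.851 -3.887
v 1.329 2.226 -3.578
v 1.875 1.898 -3.278
v 2.551 2.059 -3.163
v 2.96 2.615 -3.3
v 1.989 2.722 0.753
v 2.551 3.499 1.128
v 1.933 3.195 2.683
v 1.371 2.418 2.307
v 1.919 3.735 0.923
v 1.301 3.431 2.478
v 1.32 3.497 0.639
v 0.703 3.193 2.193
v 1.034 2.896 0.407
v 0.416 2.592 1.962
v 1.195 2.214 0.338
v 0.577 1.91 1.892
v 1.727 1.769 0.462
v 1.109 1.465 2.017
v 2.382 1.77 0.723
v 1.764 1.466 2.277
v 2.853 2.217 0.997
v 2.235 1.913 2.552
v 2.919 2.9 1.157
v 2.301 2.596 2.712
v -3.001 -2.26 3.607
v -2.46 -3.966 4.762
v -1.603 -1.659 3.839
v -1.061 -3.365 4.994
v -2.639 -2.755 2.706
v -2.097 -4.461 3.861
v -1.24 -2.154 2.938
v -0.699 -3.86 4.093
f 2 1 4
f 2 4 3
f 4 1 5
f 4 5 3
f 5 1 6
f 5 6 3
f 6 1 7
f 6 7 3
f 7 1 8
f 7 8 3
f 8 1 9
f 8 9 3
f 9 1 10
f 9 10 3
f 10 1 11
f 10 11 3
f 11 1 12
f 11 12 3
f 12 1 2
f 12 2 3
f 13 50 29
f 50 24 53
f 29 53 18
f 50 53 29
f 13 29 25
f 29 18 30
f 25 30 14
f 29 30 25
f 13 25 34
f 25 14 35
f 34 35 20
f 25 35 34
f 13 34 46
f 34 20 49
f 46 49 23
f 34 49 46
f 13 46 50
f 46 23 54
f 50 54 24
f 46 54 50
f 14 30 41
f 30 18 44
f 41 44 22
f 30 44 41
f 18 53 31
f 53 24 52
f 31 52 17
f 53 52 31
f 24 54 51
f 54 23 47
f 51 47 15
f 54 47 51
f 23 49 48
f 49 20 36
f 48 36 19
f 49 36 48
f 20 35 40
f 35 14 37
f 40 37 21
f 35 37 40
f 16 42 28
f 42 22 43
f 28 43 17
f 42 43 28
f 16 28 26
f 28 17 27
f 26 27 15
f 28 27 26
f 16 26 33
f 26 15 32
f 33 32 19
f 26 32 33
f 16 33 38
f 33 19 39
f 38 39 21
f 33 39 38
f 16 38 42
f 38 21 45
f 42 45 22
f 38 45 42
f 17 43 31
f 43 22 44
f 31 44 18
f 43 44 31
f 15 27 51
f 27 17 52
f 51 52 24
f 27 52 51
f 19 32 48
f 32 15 47
f 48 47 23
f 32 47 48
f 21 39 40
f 39 19 36
f 40 36 20
f 39 36 40
f 22 45 41
f 45 21 37
f 41 37 14
f 45 37 41
f 56 55 58
f 56 58 57
f 58 55 59
f 58 59 57
f 59 55 60
f 59 60 57
f 60 55 61
f 60 61 57
f 61 55 62
f 61 62 57
f 62 55 63
f 62 63 57
f 63 55 64
f 63 64 57
f 64 55 56
f 64 56 57
f 66 65 69
f 66 69 67
f 67 69 70
f 67 70 68
f 69 65 71
f 69 71 70
f 70 71 72
f 70 72 68
f 71 65 73
f 71 73 72
f 72 73 74
f 72 74 68
f 73 65 75
f 73 75 74
f 74 75 76
f 74 76 68
f 75 65 77
f 75 77 76
f 76 77 78
f 76 78 68
f 77 65 79
f 77 79 78
f 78 79 80
f 78 80 68
f 79 65 81
f 79 81 80
f 80 81 82
f 80 82 68
f 81 65 83
f 81 83 82
f 82 83 84
f 82 84 68
f 83 65 66
f 83 66 84
f 84 66 67
f 84 67 68
f 86 88 85
f 89 86 85
f 85 88 87
f 87 89 85
f 86 92 88
f 90 86 89
f 90 92 86
f 88 92 87
f 91 89 87
f 87 92 91
f 91 90 89
f 92 90 91



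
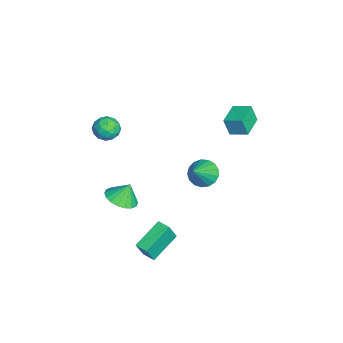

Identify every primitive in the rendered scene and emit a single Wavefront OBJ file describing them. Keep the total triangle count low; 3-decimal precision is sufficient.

v -0.472 -3.625 4.11
v 0.294 -3.543 4.522
v 0.146 -4.417 3.118
v 0.912 -4.335 3.53
v 0.27 -4.806 3.89
v -0.111 -4.316 4.503
v 0.551 -3.644 3.137
v 0.17 -3.154 3.75
v 0.926 -3.555 3.92
v 0.752 -4.273 4.385
v -0.312 -3.687 3.255
v -0.486 -4.405 3.72
v -0.143 -3.514 4.403
v 0.583 -4.446 3.237
v 0.206 -4.722 3.448
v 0.656 -4.674 3.69
v -0.381 -3.969 4.392
v 0.069 -3.921 4.634
v 0.055 -4.663 4.262
v 0.371 -4.039 3.006
v 0.821 -3.991 3.248
v -0.216 -3.286 3.95
v 0.234 -3.238 4.192
v 0.385 -3.297 3.378
v 0.678 -3.474 4.292
v 1.041 -3.939 3.708
v 0.83 -3.533 3.478
v 0.605 -3.245 3.838
v 0.576 -3.895 4.565
v 0.939 -4.361 3.982
v 0.563 -4.637 4.193
v 0.338 -4.35 4.554
v 0.948 -3.903 4.211
v -0.499 -3.599 3.658
v -0.136 -4.065 3.075
v 0.102 -3.61 3.086
v -0.123 -3.323 3.447
v -0.601 -4.021 3.932
v -0.238 -4.486 3.348
v -0.165 -4.715 3.802
v -0.39 -4.427 4.162
v -0.508 -4.057 3.429
v 3.115 -1.87 -5.05
v 3.54 -2.282 -3.793
v 1.708 -0.606 -4.16
v 2.133 -1.019 -2.903
v 3.687 -1.241 -5.037
v 4.112 -1.654 -3.78
v 2.28 0.022 -4.147
v 2.705 -0.39 -2.89
v -4.256 1.513 -4.224
v -3.556 1.423 -4.947
v -2.924 0.887 -2.856
v -3.503 1.877 -4.791
v -3.622 2.248 -4.505
v -3.886 2.451 -4.155
v -4.235 2.439 -3.82
v -4.589 2.215 -3.579
v -4.867 1.83 -3.485
v -5.004 1.373 -3.561
v -4.97 0.948 -3.789
v -4.772 0.652 -4.116
v -4.456 0.554 -4.469
v -4.094 0.676 -4.765
v -3.769 0.989 -4.938
v 0.661 -3.203 -2.138
v 1.687 -3.372 -1.932
v 0.519 -2.677 -1.002
v 1.689 -2.944 -2.13
v 1.487 -2.567 -2.329
v 1.122 -2.316 -2.491
v 0.666 -2.24 -2.583
v 0.208 -2.355 -2.586
v -0.16 -2.638 -2.502
v -0.365 -3.033 -2.345
v -0.367 -3.461 -2.147
v -0.166 -3.838 -1.947
v 0.199 -4.09 -1.786
v 0.656 -4.165 -1.694
v 1.113 -4.05 -1.69
v 1.481 -3.767 -1.775
v -4.836 3.62 0.446
v -4.903 3.237 1.645
v -4.411 4.691 0.812
v -4.478 4.309 2.011
v -3.322 3.051 0.349
v -3.389 2.669 1.548
v -2.897 4.123 0.715
v -2.964 3.74 1.914
f 1 38 17
f 38 12 41
f 17 41 6
f 38 41 17
f 1 17 13
f 17 6 18
f 13 18 2
f 17 18 13
f 1 13 22
f 13 2 23
f 22 23 8
f 13 23 22
f 1 22 34
f 22 8 37
f 34 37 11
f 22 37 34
f 1 34 38
f 34 11 42
f 38 42 12
f 34 42 38
f 2 18 29
f 18 6 32
f 29 32 10
f 18 32 29
f 6 41 19
f 41 12 40
f 19 40 5
f 41 40 19
f 12 42 39
f 42 11 35
f 39 35 3
f 42 35 39
f 11 37 36
f 37 8 24
f 36 24 7
f 37 24 36
f 8 23 28
f 23 2 25
f 28 25 9
f 23 25 28
f 4 30 16
f 30 10 31
f 16 31 5
f 30 31 16
f 4 16 14
f 16 5 15
f 14 15 3
f 16 15 14
f 4 14 21
f 14 3 20
f 21 20 7
f 14 20 21
f 4 21 26
f 21 7 27
f 26 27 9
f 21 27 26
f 4 26 30
f 26 9 33
f 30 33 10
f 26 33 30
f 5 31 19
f 31 10 32
f 19 32 6
f 31 32 19
f 3 15 39
f 15 5 40
f 39 40 12
f 15 40 39
f 7 20 36
f 20 3 35
f 36 35 11
f 20 35 36
f 9 27 28
f 27 7 24
f 28 24 8
f 27 24 28
f 10 33 29
f 33 9 25
f 29 25 2
f 33 25 29
f 44 46 43
f 47 44 43
f 43 46 45
f 45 47 43
f 44 50 46
f 48 44 47
f 48 50 44
f 46 50 45
f 49 47 45
f 45 50 49
f 49 48 47
f 50 48 49
f 52 51 54
f 52 54 53
f 54 51 55
f 54 55 53
f 55 51 56
f 55 56 53
f 56 51 57
f 56 57 53
f 57 51 58
f 57 58 53
f 58 51 59
f 58 59 53
f 59 51 60
f 59 60 53
f 60 51 61
f 60 61 53
f 61 51 62
f 61 62 53
f 62 51 63
f 62 63 53
f 63 51 64
f 63 64 53
f 64 51 65
f 64 65 53
f 65 51 52
f 65 52 53
f 67 66 69
f 67 69 68
f 69 66 70
f 69 70 68
f 70 66 71
f 70 71 68
f 71 66 72
f 71 72 68
f 72 66 73
f 72 73 68
f 73 66 74
f 73 74 68
f 74 66 75
f 74 75 68
f 75 66 76
f 75 76 68
f 76 66 77
f 76 77 68
f 77 66 78
f 77 78 68
f 78 66 79
f 78 79 68
f 79 66 80
f 79 80 68
f 80 66 81
f 80 81 68
f 81 66 67
f 81 67 68
f 83 85 82
f 86 83 82
f 82 85 84
f 84 86 82
f 83 89 85
f 87 83 86
f 87 89 83
f 85 89 84
f 88 86 84
f 84 89 88
f 88 87 86
f 89 87 88



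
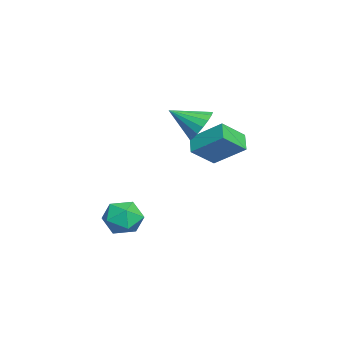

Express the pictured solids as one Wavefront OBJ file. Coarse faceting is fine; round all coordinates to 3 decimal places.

v -2.509 0.925 -2.692
v -3.451 0.836 -2.094
v -1.889 2.5 -1.483
v -2.832 2.411 -0.885
v -1.748 -0.171 -1.655
v -2.691 -0.26 -1.057
v -1.129 1.404 -0.446
v -2.071 1.315 0.152
v -1.513 0.343 0.179
v -1.102 -0.17 -0.615
v -1.607 -1.223 1.141
v -0.711 -0.03 -0.349
v -0.503 0.195 0.037
v -0.527 0.454 0.456
v -0.777 0.687 0.811
v -1.195 0.842 1.022
v -1.686 0.882 1.039
v -2.138 0.799 0.859
v -2.446 0.611 0.523
v -2.54 0.361 0.108
v -2.399 0.108 -0.29
v -2.055 -0.092 -0.581
v -1.587 -0.192 -0.698
v 3.536 -2.433 -4.648
v 4.42 -2.716 -4.09
v 2.54 -3.344 -3.53
v 3.424 -3.627 -2.972
v 3.084 -2.599 -2.963
v 3.7 -2.036 -3.653
v 3.26 -4.024 -3.967
v 3.876 -3.461 -4.657
v 4.25 -3.7 -3.669
v 4.141 -2.819 -3.049
v 2.819 -3.241 -4.571
v 2.71 -2.36 -3.951
f 2 4 1
f 5 2 1
f 1 4 3
f 3 5 1
f 2 8 4
f 6 2 5
f 6 8 2
f 4 8 3
f 7 5 3
f 3 8 7
f 7 6 5
f 8 6 7
f 10 9 12
f 10 12 11
f 12 9 13
f 12 13 11
f 13 9 14
f 13 14 11
f 14 9 15
f 14 15 11
f 15 9 16
f 15 16 11
f 16 9 17
f 16 17 11
f 17 9 18
f 17 18 11
f 18 9 19
f 18 19 11
f 19 9 20
f 19 20 11
f 20 9 21
f 20 21 11
f 21 9 22
f 21 22 11
f 22 9 23
f 22 23 11
f 23 9 10
f 23 10 11
f 24 35 29
f 24 29 25
f 24 25 31
f 24 31 34
f 24 34 35
f 25 29 33
f 29 35 28
f 35 34 26
f 34 31 30
f 31 25 32
f 27 33 28
f 27 28 26
f 27 26 30
f 27 30 32
f 27 32 33
f 28 33 29
f 26 28 35
f 30 26 34
f 32 30 31
f 33 32 25



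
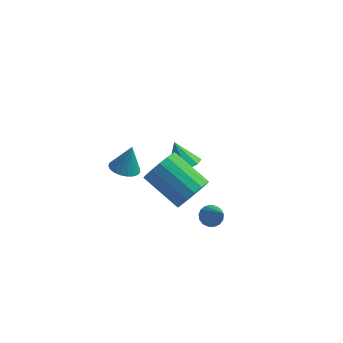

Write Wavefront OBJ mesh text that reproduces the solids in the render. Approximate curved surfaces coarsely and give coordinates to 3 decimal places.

v -3.164 -3.333 2.475
v -2.686 -3.831 2.471
v -2.876 -3.067 3.725
v -2.534 -3.602 2.387
v -2.492 -3.326 2.319
v -2.566 -3.052 2.277
v -2.743 -2.826 2.27
v -2.993 -2.689 2.298
v -3.272 -2.662 2.357
v -3.533 -2.752 2.436
v -3.73 -2.942 2.522
v -3.829 -3.2 2.6
v -3.813 -3.48 2.656
v -3.685 -3.736 2.681
v -3.467 -3.922 2.67
v -3.196 -4.006 2.626
v -2.92 -3.974 2.555
v 0.207 -1.312 -2.165
v 0.718 -1.066 -2.218
v 0.933 -2.508 -0.695
v 0.591 -0.913 -2.031
v 0.376 -0.852 -1.875
v 0.122 -0.896 -1.785
v -0.113 -1.036 -1.783
v -0.274 -1.238 -1.868
v -0.325 -1.458 -2.021
v -0.255 -1.645 -2.208
v -0.078 -1.755 -2.384
v 0.163 -1.763 -2.511
v 0.415 -1.669 -2.558
v 0.619 -1.493 -2.516
v 0.728 -1.275 -2.393
v -1.609 2.083 -1.936
v -0.979 1.782 -1.545
v -2.171 2.457 -0.744
v -0.903 2.371 -1.693
v -1.24 2.792 -1.984
v -1.793 2.797 -2.247
v -2.238 2.384 -2.327
v -2.315 1.795 -2.179
v -1.977 1.375 -1.888
v -1.424 1.369 -1.625
v -0.176 -3.627 1.486
v 0.388 -3.079 1.964
v -1.221 -2.304 2.972
v -1.784 -2.853 2.494
v 0.282 -2.839 1.61
v -1.327 -2.064 2.618
v 0.071 -2.779 1.228
v -1.538 -2.005 2.236
v -0.196 -2.914 0.905
v -1.805 -2.14 1.913
v -0.459 -3.212 0.715
v -2.067 -2.438 1.723
v -0.657 -3.606 0.702
v -2.265 -2.831 1.71
v -0.744 -4.004 0.868
v -2.353 -3.229 1.876
v -0.701 -4.316 1.176
v -2.31 -3.541 2.184
v -0.538 -4.47 1.555
v -2.147 -3.695 2.563
v -0.292 -4.431 1.918
v -1.901 -3.657 2.926
v -0.019 -4.208 2.182
v -1.628 -3.434 3.19
v 0.218 -3.852 2.287
v -1.391 -3.078 3.295
v 0.364 -3.444 2.208
v -1.244 -2.67 3.216
f 2 1 4
f 2 4 3
f 4 1 5
f 4 5 3
f 5 1 6
f 5 6 3
f 6 1 7
f 6 7 3
f 7 1 8
f 7 8 3
f 8 1 9
f 8 9 3
f 9 1 10
f 9 10 3
f 10 1 11
f 10 11 3
f 11 1 12
f 11 12 3
f 12 1 13
f 12 13 3
f 13 1 14
f 13 14 3
f 14 1 15
f 14 15 3
f 15 1 16
f 15 16 3
f 16 1 17
f 16 17 3
f 17 1 2
f 17 2 3
f 19 18 21
f 19 21 20
f 21 18 22
f 21 22 20
f 22 18 23
f 22 23 20
f 23 18 24
f 23 24 20
f 24 18 25
f 24 25 20
f 25 18 26
f 25 26 20
f 26 18 27
f 26 27 20
f 27 18 28
f 27 28 20
f 28 18 29
f 28 29 20
f 29 18 30
f 29 30 20
f 30 18 31
f 30 31 20
f 31 18 32
f 31 32 20
f 32 18 19
f 32 19 20
f 34 33 36
f 34 36 35
f 36 33 37
f 36 37 35
f 37 33 38
f 37 38 35
f 38 33 39
f 38 39 35
f 39 33 40
f 39 40 35
f 40 33 41
f 40 41 35
f 41 33 42
f 41 42 35
f 42 33 34
f 42 34 35
f 44 43 47
f 44 47 45
f 45 47 48
f 45 48 46
f 47 43 49
f 47 49 48
f 48 49 50
f 48 50 46
f 49 43 51
f 49 51 50
f 50 51 52
f 50 52 46
f 51 43 53
f 51 53 52
f 52 53 54
f 52 54 46
f 53 43 55
f 53 55 54
f 54 55 56
f 54 56 46
f 55 43 57
f 55 57 56
f 56 57 58
f 56 58 46
f 57 43 59
f 57 59 58
f 58 59 60
f 58 60 46
f 59 43 61
f 59 61 60
f 60 61 62
f 60 62 46
f 61 43 63
f 61 63 62
f 62 63 64
f 62 64 46
f 63 43 65
f 63 65 64
f 64 65 66
f 64 66 46
f 65 43 67
f 65 67 66
f 66 67 68
f 66 68 46
f 67 43 69
f 67 69 68
f 68 69 70
f 68 70 46
f 69 43 44
f 69 44 70
f 70 44 45
f 70 45 46



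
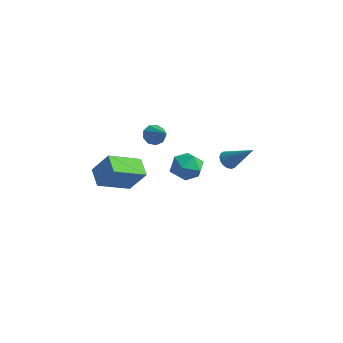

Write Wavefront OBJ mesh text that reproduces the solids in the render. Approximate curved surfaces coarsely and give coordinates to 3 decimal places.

v -4.168 0.401 -1.155
v -3.828 0.701 -1.663
v -2.932 0.139 -0.485
v -3.938 1.015 -1.338
v -4.156 1.042 -0.927
v -4.379 0.769 -0.624
v -4.503 0.324 -0.569
v -4.47 -0.085 -0.789
v -4.296 -0.266 -1.18
v -4.062 -0.135 -1.56
v -3.877 0.247 -1.751
v -3.39 -4.124 -2.961
v -4.353 -3.67 -2.365
v -2.994 -2.31 -3.703
v -3.957 -1.856 -3.107
v -2.443 -3.804 -1.673
v -3.406 -3.35 -1.077
v -2.047 -1.99 -2.415
v -3.01 -1.536 -1.819
v 0.486 -0.424 -1.013
v 1.066 -1.182 -1.173
v -0.766 -1.338 -1.227
v -0.186 -2.096 -1.387
v -0.245 -1.711 -0.502
v 0.529 -1.146 -0.37
v -0.229 -1.374 -2.03
v 0.545 -0.809 -1.898
v 0.624 -1.769 -1.802
v 0.615 -1.977 -0.858
v -0.315 -0.543 -1.542
v -0.324 -0.751 -0.598
v 2.484 -0.65 -0.034
v 2.816 -0.535 -0.483
v 3.856 -0.29 1.074
v 2.704 -0.294 -0.421
v 2.541 -0.135 -0.271
v 2.365 -0.094 -0.067
v 2.216 -0.18 0.145
v 2.129 -0.374 0.316
v 2.123 -0.631 0.407
v 2.2 -0.893 0.396
v 2.342 -1.099 0.287
v 2.516 -1.202 0.105
v 2.684 -1.179 -0.11
v 2.805 -1.034 -0.307
v 2.853 -0.802 -0.441
f 2 1 4
f 2 4 3
f 4 1 5
f 4 5 3
f 5 1 6
f 5 6 3
f 6 1 7
f 6 7 3
f 7 1 8
f 7 8 3
f 8 1 9
f 8 9 3
f 9 1 10
f 9 10 3
f 10 1 11
f 10 11 3
f 11 1 2
f 11 2 3
f 13 15 12
f 16 13 12
f 12 15 14
f 14 16 12
f 13 19 15
f 17 13 16
f 17 19 13
f 15 19 14
f 18 16 14
f 14 19 18
f 18 17 16
f 19 17 18
f 20 31 25
f 20 25 21
f 20 21 27
f 20 27 30
f 20 30 31
f 21 25 29
f 25 31 24
f 31 30 22
f 30 27 26
f 27 21 28
f 23 29 24
f 23 24 22
f 23 22 26
f 23 26 28
f 23 28 29
f 24 29 25
f 22 24 31
f 26 22 30
f 28 26 27
f 29 28 21
f 33 32 35
f 33 35 34
f 35 32 36
f 35 36 34
f 36 32 37
f 36 37 34
f 37 32 38
f 37 38 34
f 38 32 39
f 38 39 34
f 39 32 40
f 39 40 34
f 40 32 41
f 40 41 34
f 41 32 42
f 41 42 34
f 42 32 43
f 42 43 34
f 43 32 44
f 43 44 34
f 44 32 45
f 44 45 34
f 45 32 46
f 45 46 34
f 46 32 33
f 46 33 34



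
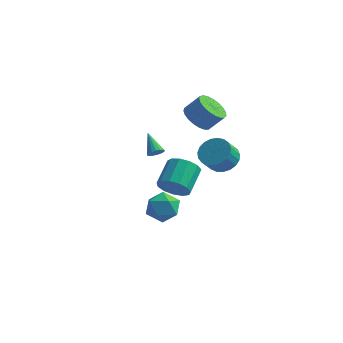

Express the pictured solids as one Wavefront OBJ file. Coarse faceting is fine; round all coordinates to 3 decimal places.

v 1.211 -2.662 1.007
v 1.54 -2.201 0.195
v 1.518 -0.658 1.061
v 1.189 -1.118 1.873
v 0.983 -2.192 0.165
v 0.961 -0.649 1.032
v 0.498 -2.333 0.403
v 0.476 -0.79 1.27
v 0.24 -2.578 0.833
v 0.218 -1.035 1.699
v 0.29 -2.849 1.317
v 0.268 -1.306 2.184
v 0.633 -3.061 1.704
v 0.61 -1.518 2.57
v 1.159 -3.146 1.868
v 1.136 -1.603 2.735
v 1.701 -3.077 1.76
v 1.679 -1.534 2.626
v 2.089 -2.876 1.412
v 2.066 -1.333 2.278
v 2.197 -2.607 0.935
v 2.175 -1.064 1.802
v 1.993 -2.355 0.482
v 1.97 -0.812 1.348
v -1.164 1.374 -2.419
v -0.186 1.517 -2.979
v -1.754 0.243 -3.741
v -0.776 0.386 -4.301
v -0.791 -0.184 -3.318
v -0.426 0.515 -2.502
v -1.514 1.245 -4.218
v -1.149 1.944 -3.402
v -0.402 1.437 -4.091
v 0.045 0.554 -3.534
v -1.985 1.206 -3.186
v -1.538 0.323 -2.629
v -1.889 2.024 0.329
v -1.549 2.44 0.275
v -2.771 2.876 1.311
v -1.722 2.477 0.087
v -1.934 2.411 -0.046
v -2.136 2.256 -0.092
v -2.281 2.048 -0.042
v -2.336 1.834 0.093
v -2.289 1.665 0.282
v -2.151 1.577 0.482
v -1.953 1.592 0.647
v -1.74 1.706 0.739
v -1.561 1.893 0.737
v -1.458 2.11 0.642
v -1.453 2.307 0.475
v 1.635 3.629 -0.21
v 2.661 3.504 -0.027
v 2.391 2.725 0.952
v 1.365 2.851 0.77
v 2.566 3.849 0.222
v 2.297 3.071 1.201
v 2.311 4.157 0.396
v 2.041 3.379 1.376
v 1.938 4.374 0.466
v 1.668 3.595 1.445
v 1.513 4.462 0.419
v 1.243 3.683 1.398
v 1.109 4.406 0.263
v 0.839 3.627 1.242
v 0.796 4.215 0.025
v 0.526 3.437 1.004
v 0.628 3.924 -0.253
v 0.358 3.145 0.726
v 0.634 3.581 -0.524
v 0.364 2.802 0.455
v 0.813 3.247 -0.74
v 0.544 2.468 0.239
v 1.135 2.979 -0.865
v 0.865 2.2 0.115
v 1.543 2.823 -0.876
v 1.273 2.045 0.103
v 1.966 2.807 -0.772
v 1.696 2.028 0.207
v 2.333 2.933 -0.571
v 2.063 2.154 0.408
v 2.579 3.179 -0.307
v 2.309 2.401 0.672
v 0.427 2.57 3.461
v 1.23 2.296 2.878
v 2.057 2.597 3.876
v 1.253 2.87 4.459
v 1.191 2.713 2.785
v 2.017 3.013 3.783
v 1.019 3.104 2.81
v 1.845 3.405 3.807
v 0.745 3.403 2.947
v 1.571 3.704 3.944
v 0.416 3.558 3.172
v 1.242 3.859 4.17
v 0.088 3.542 3.448
v 0.915 3.843 4.446
v -0.18 3.358 3.726
v 0.646 3.659 4.724
v -0.344 3.038 3.959
v 0.482 3.339 4.956
v -0.375 2.636 4.105
v 0.452 2.937 5.103
v -0.267 2.224 4.14
v 0.56 2.524 5.137
v -0.039 1.87 4.057
v 0.788 2.171 5.055
v 0.27 1.638 3.872
v 1.096 1.939 4.87
v 0.605 1.567 3.615
v 1.432 1.868 4.613
v 0.91 1.669 3.332
v 1.736 1.97 4.33
v 1.131 1.927 3.071
v 1.958 2.228 4.069
f 2 1 5
f 2 5 3
f 3 5 6
f 3 6 4
f 5 1 7
f 5 7 6
f 6 7 8
f 6 8 4
f 7 1 9
f 7 9 8
f 8 9 10
f 8 10 4
f 9 1 11
f 9 11 10
f 10 11 12
f 10 12 4
f 11 1 13
f 11 13 12
f 12 13 14
f 12 14 4
f 13 1 15
f 13 15 14
f 14 15 16
f 14 16 4
f 15 1 17
f 15 17 16
f 16 17 18
f 16 18 4
f 17 1 19
f 17 19 18
f 18 19 20
f 18 20 4
f 19 1 21
f 19 21 20
f 20 21 22
f 20 22 4
f 21 1 23
f 21 23 22
f 22 23 24
f 22 24 4
f 23 1 2
f 23 2 24
f 24 2 3
f 24 3 4
f 25 36 30
f 25 30 26
f 25 26 32
f 25 32 35
f 25 35 36
f 26 30 34
f 30 36 29
f 36 35 27
f 35 32 31
f 32 26 33
f 28 34 29
f 28 29 27
f 28 27 31
f 28 31 33
f 28 33 34
f 29 34 30
f 27 29 36
f 31 27 35
f 33 31 32
f 34 33 26
f 38 37 40
f 38 40 39
f 40 37 41
f 40 41 39
f 41 37 42
f 41 42 39
f 42 37 43
f 42 43 39
f 43 37 44
f 43 44 39
f 44 37 45
f 44 45 39
f 45 37 46
f 45 46 39
f 46 37 47
f 46 47 39
f 47 37 48
f 47 48 39
f 48 37 49
f 48 49 39
f 49 37 50
f 49 50 39
f 50 37 51
f 50 51 39
f 51 37 38
f 51 38 39
f 53 52 56
f 53 56 54
f 54 56 57
f 54 57 55
f 56 52 58
f 56 58 57
f 57 58 59
f 57 59 55
f 58 52 60
f 58 60 59
f 59 60 61
f 59 61 55
f 60 52 62
f 60 62 61
f 61 62 63
f 61 63 55
f 62 52 64
f 62 64 63
f 63 64 65
f 63 65 55
f 64 52 66
f 64 66 65
f 65 66 67
f 65 67 55
f 66 52 68
f 66 68 67
f 67 68 69
f 67 69 55
f 68 52 70
f 68 70 69
f 69 70 71
f 69 71 55
f 70 52 72
f 70 72 71
f 71 72 73
f 71 73 55
f 72 52 74
f 72 74 73
f 73 74 75
f 73 75 55
f 74 52 76
f 74 76 75
f 75 76 77
f 75 77 55
f 76 52 78
f 76 78 77
f 77 78 79
f 77 79 55
f 78 52 80
f 78 80 79
f 79 80 81
f 79 81 55
f 80 52 82
f 80 82 81
f 81 82 83
f 81 83 55
f 82 52 53
f 82 53 83
f 83 53 54
f 83 54 55
f 85 84 88
f 85 88 86
f 86 88 89
f 86 89 87
f 88 84 90
f 88 90 89
f 89 90 91
f 89 91 87
f 90 84 92
f 90 92 91
f 91 92 93
f 91 93 87
f 92 84 94
f 92 94 93
f 93 94 95
f 93 95 87
f 94 84 96
f 94 96 95
f 95 96 97
f 95 97 87
f 96 84 98
f 96 98 97
f 97 98 99
f 97 99 87
f 98 84 100
f 98 100 99
f 99 100 101
f 99 101 87
f 100 84 102
f 100 102 101
f 101 102 103
f 101 103 87
f 102 84 104
f 102 104 103
f 103 104 105
f 103 105 87
f 104 84 106
f 104 106 105
f 105 106 107
f 105 107 87
f 106 84 108
f 106 108 107
f 107 108 109
f 107 109 87
f 108 84 110
f 108 110 109
f 109 110 111
f 109 111 87
f 110 84 112
f 110 112 111
f 111 112 113
f 111 113 87
f 112 84 114
f 112 114 113
f 113 114 115
f 113 115 87
f 114 84 85
f 114 85 115
f 115 85 86
f 115 86 87



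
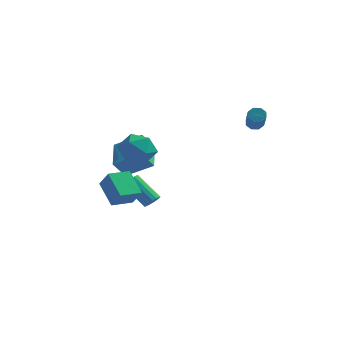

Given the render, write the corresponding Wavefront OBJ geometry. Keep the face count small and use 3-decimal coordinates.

v -3.399 -0.212 0.267
v -1.768 -0.017 1.181
v -4.057 1.61 1.052
v -2.425 1.804 1.967
v -2.895 0.416 -0.767
v -1.263 0.61 0.148
v -3.552 2.237 0.019
v -1.921 2.432 0.933
v -0.831 -1.834 1.798
v 0.067 -2.3 2.401
v -2.047 -2.96 2.739
v -1.149 -3.426 3.342
v -1.467 -2.308 3.531
v -0.716 -1.612 2.949
v -1.264 -3.648 2.191
v -0.513 -2.952 1.609
v -0.201 -3.421 2.643
v -0.326 -2.593 3.471
v -1.654 -2.667 1.669
v -1.779 -1.839 2.497
v 3.393 4.354 2.779
v 3.685 4.149 2.36
v 4.28 2.621 3.523
v 3.987 2.826 3.941
v 3.908 4.416 2.597
v 4.503 2.888 3.759
v 3.829 4.647 2.94
v 4.424 3.119 4.103
v 3.495 4.706 3.189
v 4.09 3.178 4.351
v 3.1 4.559 3.197
v 3.695 3.031 4.36
v 2.877 4.292 2.961
v 3.472 2.764 4.123
v 2.956 4.061 2.617
v 3.551 2.533 3.78
v 3.29 4.002 2.369
v 3.885 2.474 3.531
v -2.978 -3.184 -0.055
v -2.262 -3.643 0.941
v -2.176 -2.113 -0.137
v -1.46 -2.572 0.859
v -1.94 -4.048 -1.199
v -1.224 -4.507 -0.203
v -1.138 -2.977 -1.281
v -0.422 -3.436 -0.285
v -1.728 1.553 -3.066
v -1.394 1.316 -2.655
v -2.858 1.63 -1.284
v -3.192 1.867 -1.694
v -1.329 1.585 -2.647
v -2.792 1.9 -1.275
v -1.354 1.848 -2.734
v -2.818 2.162 -1.363
v -1.466 2.042 -2.898
v -2.929 2.357 -1.527
v -1.638 2.125 -3.1
v -3.101 2.439 -1.729
v -1.83 2.076 -3.294
v -3.293 2.391 -1.923
v -1.999 1.908 -3.436
v -3.462 2.222 -2.065
v -2.106 1.658 -3.493
v -3.57 1.972 -2.122
v -2.127 1.384 -3.452
v -3.59 1.699 -2.081
v -2.056 1.149 -3.323
v -3.519 1.463 -1.951
v -1.91 1.006 -3.134
v -3.374 1.321 -1.763
v -1.723 0.989 -2.93
v -3.186 1.303 -1.559
v -1.537 1.1 -2.757
v -3 1.415 -1.386
f 2 4 1
f 5 2 1
f 1 4 3
f 3 5 1
f 2 8 4
f 6 2 5
f 6 8 2
f 4 8 3
f 7 5 3
f 3 8 7
f 7 6 5
f 8 6 7
f 9 20 14
f 9 14 10
f 9 10 16
f 9 16 19
f 9 19 20
f 10 14 18
f 14 20 13
f 20 19 11
f 19 16 15
f 16 10 17
f 12 18 13
f 12 13 11
f 12 11 15
f 12 15 17
f 12 17 18
f 13 18 14
f 11 13 20
f 15 11 19
f 17 15 16
f 18 17 10
f 22 21 25
f 22 25 23
f 23 25 26
f 23 26 24
f 25 21 27
f 25 27 26
f 26 27 28
f 26 28 24
f 27 21 29
f 27 29 28
f 28 29 30
f 28 30 24
f 29 21 31
f 29 31 30
f 30 31 32
f 30 32 24
f 31 21 33
f 31 33 32
f 32 33 34
f 32 34 24
f 33 21 35
f 33 35 34
f 34 35 36
f 34 36 24
f 35 21 37
f 35 37 36
f 36 37 38
f 36 38 24
f 37 21 22
f 37 22 38
f 38 22 23
f 38 23 24
f 40 42 39
f 43 40 39
f 39 42 41
f 41 43 39
f 40 46 42
f 44 40 43
f 44 46 40
f 42 46 41
f 45 43 41
f 41 46 45
f 45 44 43
f 46 44 45
f 48 47 51
f 48 51 49
f 49 51 52
f 49 52 50
f 51 47 53
f 51 53 52
f 52 53 54
f 52 54 50
f 53 47 55
f 53 55 54
f 54 55 56
f 54 56 50
f 55 47 57
f 55 57 56
f 56 57 58
f 56 58 50
f 57 47 59
f 57 59 58
f 58 59 60
f 58 60 50
f 59 47 61
f 59 61 60
f 60 61 62
f 60 62 50
f 61 47 63
f 61 63 62
f 62 63 64
f 62 64 50
f 63 47 65
f 63 65 64
f 64 65 66
f 64 66 50
f 65 47 67
f 65 67 66
f 66 67 68
f 66 68 50
f 67 47 69
f 67 69 68
f 68 69 70
f 68 70 50
f 69 47 71
f 69 71 70
f 70 71 72
f 70 72 50
f 71 47 73
f 71 73 72
f 72 73 74
f 72 74 50
f 73 47 48
f 73 48 74
f 74 48 49
f 74 49 50



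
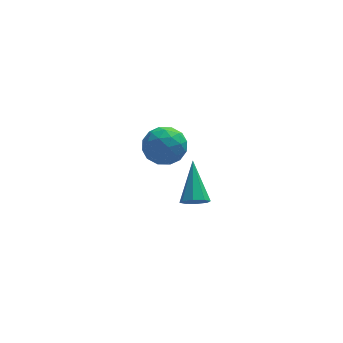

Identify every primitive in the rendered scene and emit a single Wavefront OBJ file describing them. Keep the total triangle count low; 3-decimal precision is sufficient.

v 2.118 -3.5 1.723
v 2.82 -3.631 1.47
v 1.66 -4.149 0.79
v 2.362 -4.28 0.537
v 2.126 -4.599 1.182
v 2.409 -4.198 1.758
v 2.071 -3.582 0.502
v 2.354 -3.181 1.078
v 2.79 -3.682 0.715
v 2.824 -4.311 1.135
v 1.656 -3.469 1.125
v 1.69 -4.098 1.545
v 2.509 -3.509 1.678
v 1.971 -4.271 0.582
v 1.832 -4.459 0.961
v 2.244 -4.536 0.812
v 2.268 -3.842 1.848
v 2.68 -3.919 1.699
v 2.272 -4.488 1.53
v 1.8 -3.861 0.561
v 2.212 -3.938 0.412
v 2.236 -3.244 1.448
v 2.648 -3.321 1.299
v 2.208 -3.292 0.73
v 2.904 -3.616 1.086
v 2.635 -3.997 0.538
v 2.464 -3.586 0.517
v 2.631 -3.351 0.856
v 2.924 -3.985 1.333
v 2.655 -4.366 0.785
v 2.516 -4.554 1.163
v 2.683 -4.318 1.502
v 2.907 -4.015 0.889
v 1.825 -3.414 1.475
v 1.556 -3.795 0.927
v 1.797 -3.462 0.758
v 1.964 -3.226 1.097
v 1.845 -3.783 1.722
v 1.576 -4.164 1.174
v 1.849 -4.429 1.404
v 2.016 -4.194 1.743
v 1.573 -3.765 1.371
v 3.435 -2.349 -3.091
v 3.7 -2.643 -2.77
v 3.545 -1.091 -2.029
v 3.93 -2.452 -3.02
v 3.87 -2.2 -3.312
v 3.555 -2.035 -3.475
v 3.171 -2.054 -3.413
v 2.941 -2.246 -3.162
v 3 -2.498 -2.87
v 3.315 -2.663 -2.707
f 1 38 17
f 38 12 41
f 17 41 6
f 38 41 17
f 1 17 13
f 17 6 18
f 13 18 2
f 17 18 13
f 1 13 22
f 13 2 23
f 22 23 8
f 13 23 22
f 1 22 34
f 22 8 37
f 34 37 11
f 22 37 34
f 1 34 38
f 34 11 42
f 38 42 12
f 34 42 38
f 2 18 29
f 18 6 32
f 29 32 10
f 18 32 29
f 6 41 19
f 41 12 40
f 19 40 5
f 41 40 19
f 12 42 39
f 42 11 35
f 39 35 3
f 42 35 39
f 11 37 36
f 37 8 24
f 36 24 7
f 37 24 36
f 8 23 28
f 23 2 25
f 28 25 9
f 23 25 28
f 4 30 16
f 30 10 31
f 16 31 5
f 30 31 16
f 4 16 14
f 16 5 15
f 14 15 3
f 16 15 14
f 4 14 21
f 14 3 20
f 21 20 7
f 14 20 21
f 4 21 26
f 21 7 27
f 26 27 9
f 21 27 26
f 4 26 30
f 26 9 33
f 30 33 10
f 26 33 30
f 5 31 19
f 31 10 32
f 19 32 6
f 31 32 19
f 3 15 39
f 15 5 40
f 39 40 12
f 15 40 39
f 7 20 36
f 20 3 35
f 36 35 11
f 20 35 36
f 9 27 28
f 27 7 24
f 28 24 8
f 27 24 28
f 10 33 29
f 33 9 25
f 29 25 2
f 33 25 29
f 44 43 46
f 44 46 45
f 46 43 47
f 46 47 45
f 47 43 48
f 47 48 45
f 48 43 49
f 48 49 45
f 49 43 50
f 49 50 45
f 50 43 51
f 50 51 45
f 51 43 52
f 51 52 45
f 52 43 44
f 52 44 45

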